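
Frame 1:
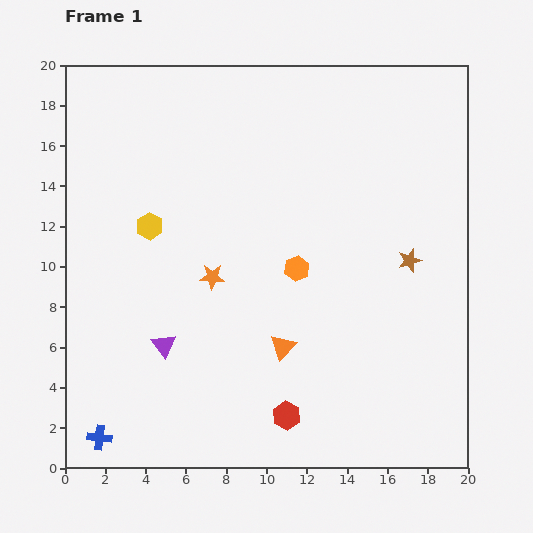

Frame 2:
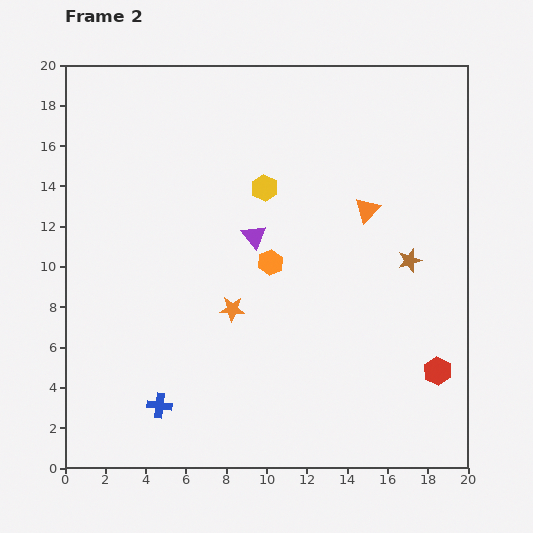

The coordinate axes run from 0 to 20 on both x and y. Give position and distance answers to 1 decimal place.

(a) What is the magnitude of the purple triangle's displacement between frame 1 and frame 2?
7.0

The purple triangle moved from (4.9, 6.1) to (9.4, 11.5), a distance of √(4.5² + 5.4²) ≈ 7.0.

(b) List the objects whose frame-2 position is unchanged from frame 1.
the brown star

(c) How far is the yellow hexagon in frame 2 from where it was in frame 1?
6.0

The yellow hexagon moved from (4.2, 12.0) to (9.9, 13.9), a distance of √(5.7² + 1.9²) ≈ 6.0.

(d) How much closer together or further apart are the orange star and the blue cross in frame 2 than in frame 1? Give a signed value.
-3.8

Distance in frame 1: 9.8. Distance in frame 2: 6.0.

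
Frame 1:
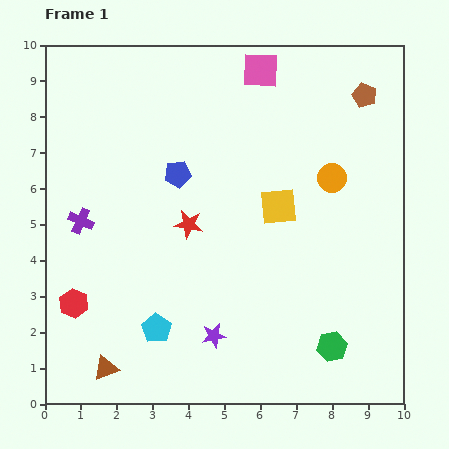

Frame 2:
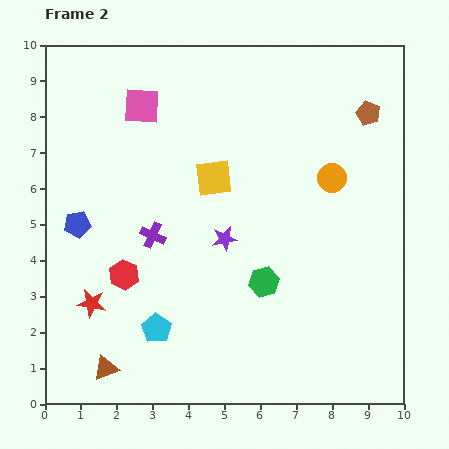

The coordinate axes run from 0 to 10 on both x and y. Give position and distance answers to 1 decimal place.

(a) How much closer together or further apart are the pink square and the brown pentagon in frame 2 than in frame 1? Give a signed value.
+3.3

Distance in frame 1: 3.0. Distance in frame 2: 6.3.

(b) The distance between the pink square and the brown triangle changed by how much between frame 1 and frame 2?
-1.9

Distance in frame 1: 9.3. Distance in frame 2: 7.4.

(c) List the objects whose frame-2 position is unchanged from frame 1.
the brown triangle, the cyan pentagon, the orange circle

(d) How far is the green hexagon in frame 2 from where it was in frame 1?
2.6

The green hexagon moved from (8.0, 1.6) to (6.1, 3.4), a distance of √(1.9² + 1.8²) ≈ 2.6.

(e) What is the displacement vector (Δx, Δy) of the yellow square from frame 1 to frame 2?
(-1.8, 0.8)

The yellow square was at (6.5, 5.5) in frame 1 and (4.7, 6.3) in frame 2.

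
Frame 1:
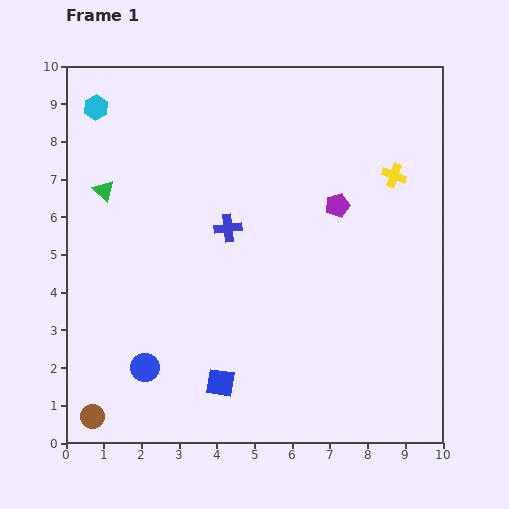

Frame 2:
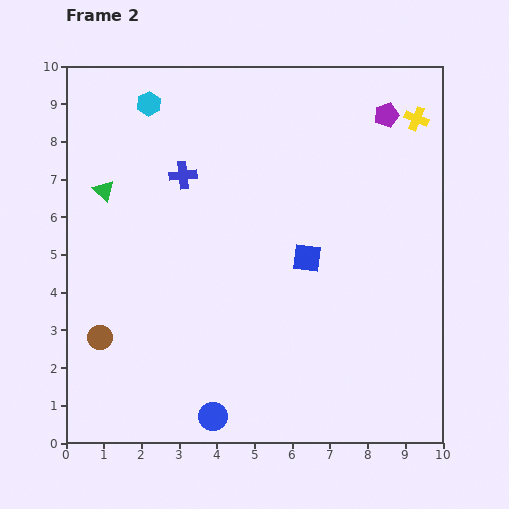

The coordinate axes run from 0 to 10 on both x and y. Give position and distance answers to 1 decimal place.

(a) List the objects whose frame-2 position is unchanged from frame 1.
the green triangle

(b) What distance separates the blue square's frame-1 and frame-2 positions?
4.0

The blue square moved from (4.1, 1.6) to (6.4, 4.9), a distance of √(2.3² + 3.3²) ≈ 4.0.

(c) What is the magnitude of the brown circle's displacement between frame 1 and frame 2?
2.1

The brown circle moved from (0.7, 0.7) to (0.9, 2.8), a distance of √(0.2² + 2.1²) ≈ 2.1.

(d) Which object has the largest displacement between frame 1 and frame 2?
the blue square

(moved 4.0; next 2.7)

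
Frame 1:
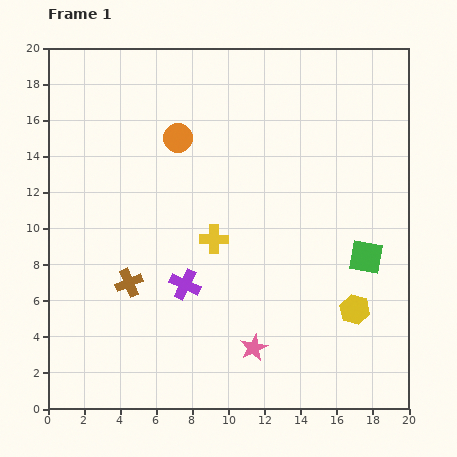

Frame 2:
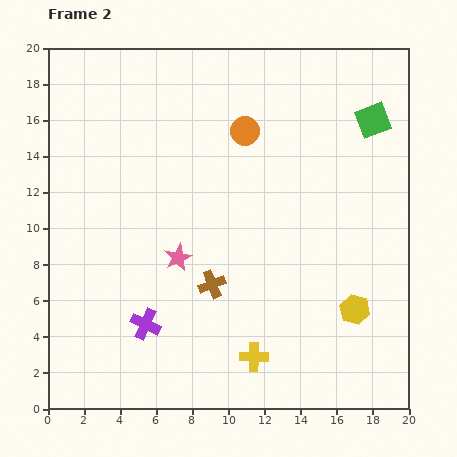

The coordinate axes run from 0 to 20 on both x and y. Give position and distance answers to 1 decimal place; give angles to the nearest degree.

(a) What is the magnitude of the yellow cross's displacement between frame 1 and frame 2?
6.9

The yellow cross moved from (9.2, 9.4) to (11.4, 2.9), a distance of √(2.2² + 6.5²) ≈ 6.9.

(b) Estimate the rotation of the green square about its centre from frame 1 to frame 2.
31° counter-clockwise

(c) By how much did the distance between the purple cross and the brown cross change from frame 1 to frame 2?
+1.2

Distance in frame 1: 3.1. Distance in frame 2: 4.3.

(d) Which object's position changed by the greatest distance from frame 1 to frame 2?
the green square

(moved 7.6; next 6.9)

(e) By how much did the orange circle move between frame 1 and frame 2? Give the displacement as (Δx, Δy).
(3.7, 0.4)

The orange circle was at (7.2, 15.0) in frame 1 and (10.9, 15.4) in frame 2.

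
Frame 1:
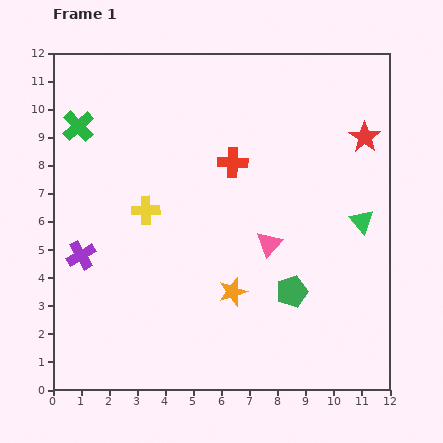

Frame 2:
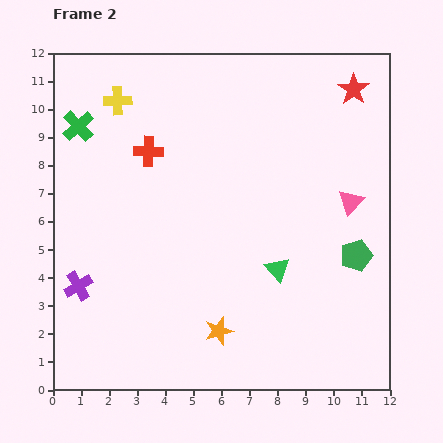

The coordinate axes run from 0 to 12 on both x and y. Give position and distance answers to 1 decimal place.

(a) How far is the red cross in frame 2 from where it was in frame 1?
3.0

The red cross moved from (6.4, 8.1) to (3.4, 8.5), a distance of √(3.0² + 0.4²) ≈ 3.0.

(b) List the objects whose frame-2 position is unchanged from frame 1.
the green cross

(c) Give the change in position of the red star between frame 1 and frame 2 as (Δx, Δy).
(-0.4, 1.7)

The red star was at (11.1, 9.0) in frame 1 and (10.7, 10.7) in frame 2.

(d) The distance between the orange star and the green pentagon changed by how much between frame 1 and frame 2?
+3.5

Distance in frame 1: 2.1. Distance in frame 2: 5.6.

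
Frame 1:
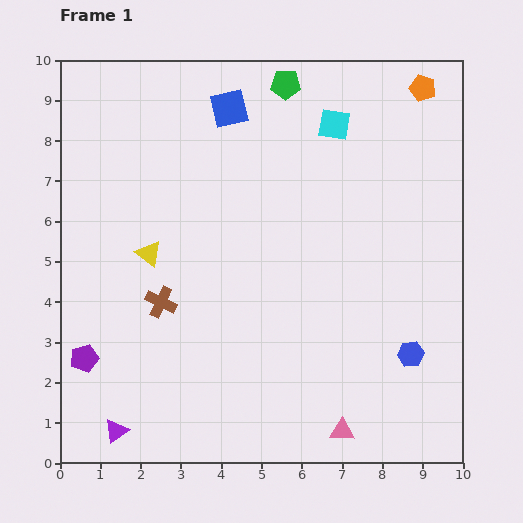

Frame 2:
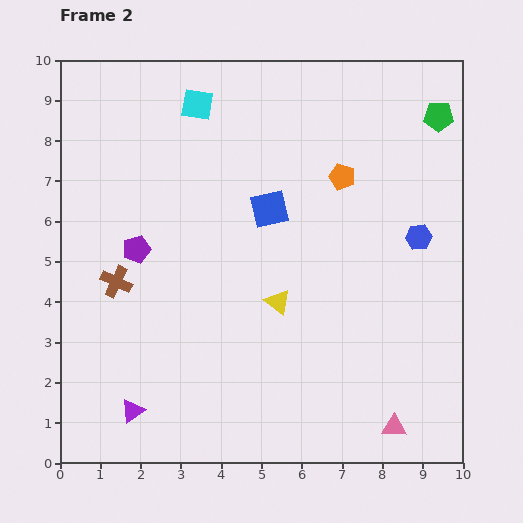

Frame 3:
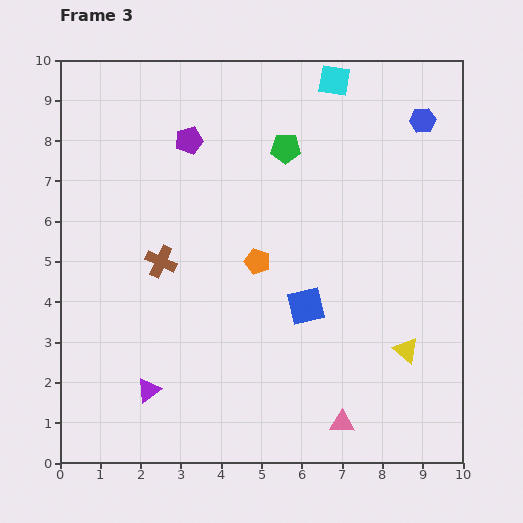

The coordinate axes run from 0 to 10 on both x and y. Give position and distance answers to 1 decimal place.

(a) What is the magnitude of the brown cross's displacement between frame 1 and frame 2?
1.2

The brown cross moved from (2.5, 4.0) to (1.4, 4.5), a distance of √(1.1² + 0.5²) ≈ 1.2.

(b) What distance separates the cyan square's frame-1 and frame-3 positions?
1.1

The cyan square moved from (6.8, 8.4) to (6.8, 9.5), a distance of √(0.0² + 1.1²) ≈ 1.1.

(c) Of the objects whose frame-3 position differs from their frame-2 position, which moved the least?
the purple triangle

(moved 0.6)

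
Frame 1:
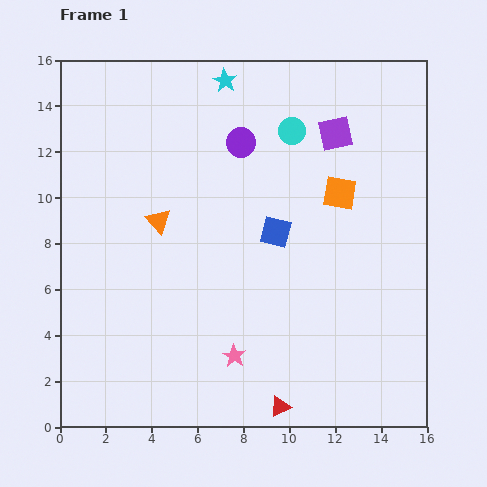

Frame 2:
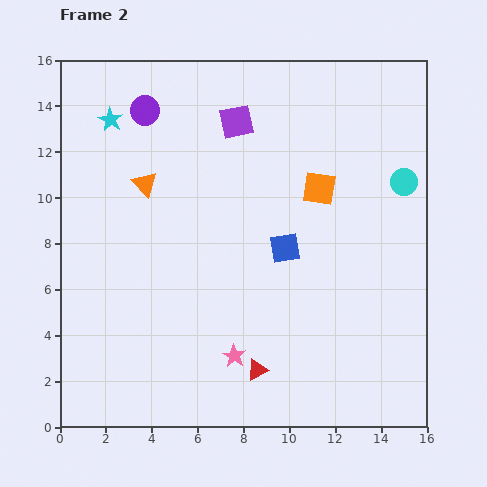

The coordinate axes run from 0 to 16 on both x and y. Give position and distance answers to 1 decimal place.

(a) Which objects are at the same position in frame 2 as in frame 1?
the pink star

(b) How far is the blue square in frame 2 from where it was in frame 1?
0.8

The blue square moved from (9.4, 8.5) to (9.8, 7.8), a distance of √(0.4² + 0.7²) ≈ 0.8.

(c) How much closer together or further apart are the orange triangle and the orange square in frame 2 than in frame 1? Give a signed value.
-0.4

Distance in frame 1: 8.0. Distance in frame 2: 7.6.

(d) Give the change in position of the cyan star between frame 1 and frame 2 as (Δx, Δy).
(-5.0, -1.7)

The cyan star was at (7.2, 15.1) in frame 1 and (2.2, 13.4) in frame 2.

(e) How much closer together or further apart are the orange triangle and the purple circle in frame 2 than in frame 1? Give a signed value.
-1.8

Distance in frame 1: 5.0. Distance in frame 2: 3.2.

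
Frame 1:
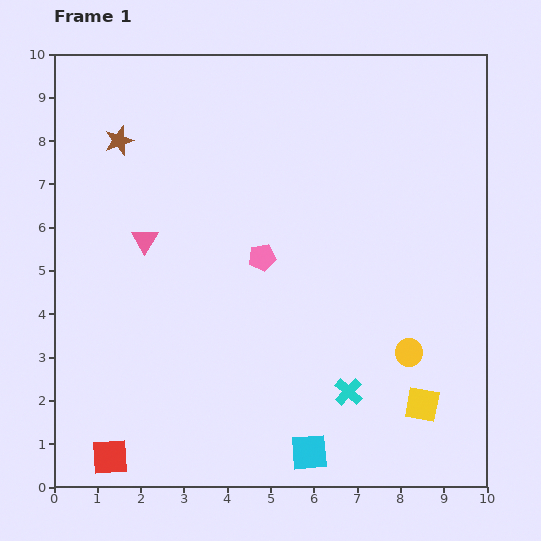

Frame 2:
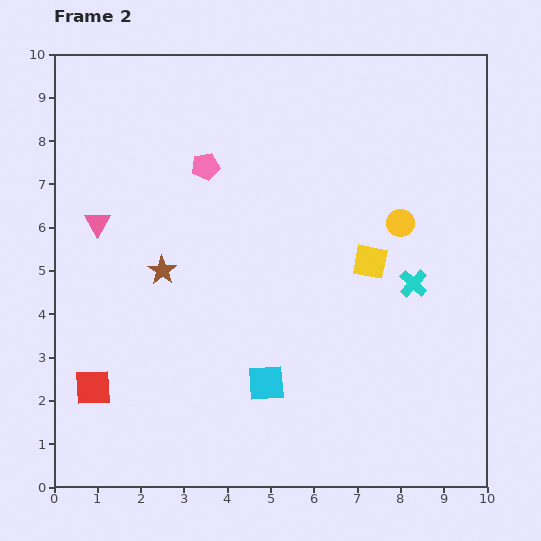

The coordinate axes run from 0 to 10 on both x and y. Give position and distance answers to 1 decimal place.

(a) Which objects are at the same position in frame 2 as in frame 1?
none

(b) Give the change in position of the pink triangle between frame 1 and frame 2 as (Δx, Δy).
(-1.1, 0.4)

The pink triangle was at (2.1, 5.7) in frame 1 and (1.0, 6.1) in frame 2.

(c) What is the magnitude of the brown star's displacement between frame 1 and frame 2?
3.2

The brown star moved from (1.5, 8.0) to (2.5, 5.0), a distance of √(1.0² + 3.0²) ≈ 3.2.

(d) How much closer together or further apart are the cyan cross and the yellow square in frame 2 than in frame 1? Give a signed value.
-0.6

Distance in frame 1: 1.7. Distance in frame 2: 1.1.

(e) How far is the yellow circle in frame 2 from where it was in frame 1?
3.0

The yellow circle moved from (8.2, 3.1) to (8.0, 6.1), a distance of √(0.2² + 3.0²) ≈ 3.0.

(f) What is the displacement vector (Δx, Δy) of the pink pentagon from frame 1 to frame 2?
(-1.3, 2.1)

The pink pentagon was at (4.8, 5.3) in frame 1 and (3.5, 7.4) in frame 2.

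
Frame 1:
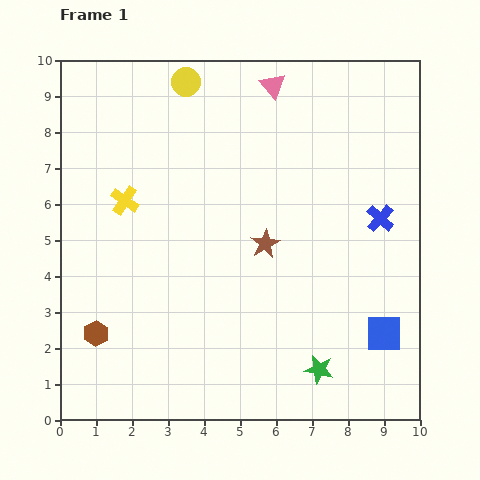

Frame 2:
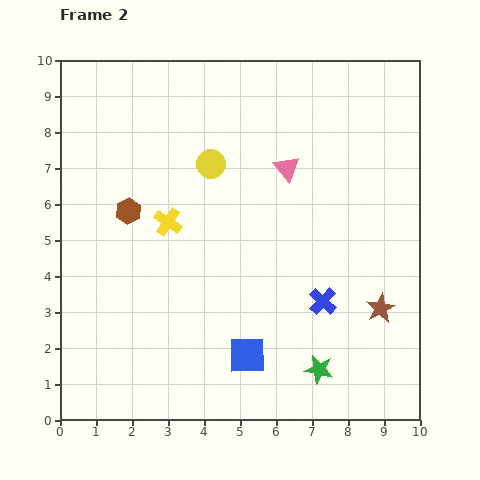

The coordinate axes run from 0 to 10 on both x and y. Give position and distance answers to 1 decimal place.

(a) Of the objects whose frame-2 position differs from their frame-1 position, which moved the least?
the yellow cross

(moved 1.3)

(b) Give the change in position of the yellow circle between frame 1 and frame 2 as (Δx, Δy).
(0.7, -2.3)

The yellow circle was at (3.5, 9.4) in frame 1 and (4.2, 7.1) in frame 2.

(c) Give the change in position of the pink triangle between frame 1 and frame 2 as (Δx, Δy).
(0.4, -2.3)

The pink triangle was at (5.9, 9.3) in frame 1 and (6.3, 7.0) in frame 2.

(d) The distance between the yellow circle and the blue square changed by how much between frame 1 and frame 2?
-3.5

Distance in frame 1: 8.9. Distance in frame 2: 5.4.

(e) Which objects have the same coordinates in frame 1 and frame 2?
the green star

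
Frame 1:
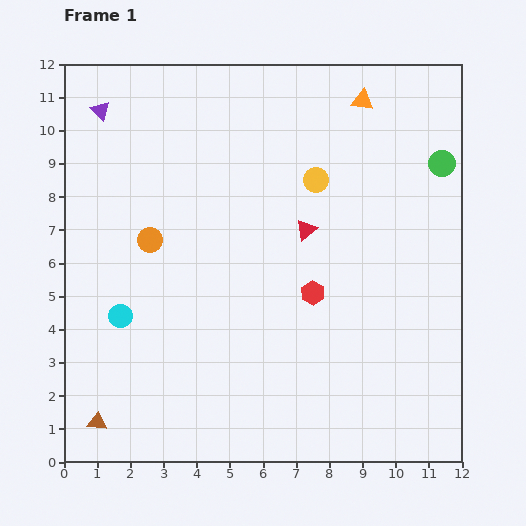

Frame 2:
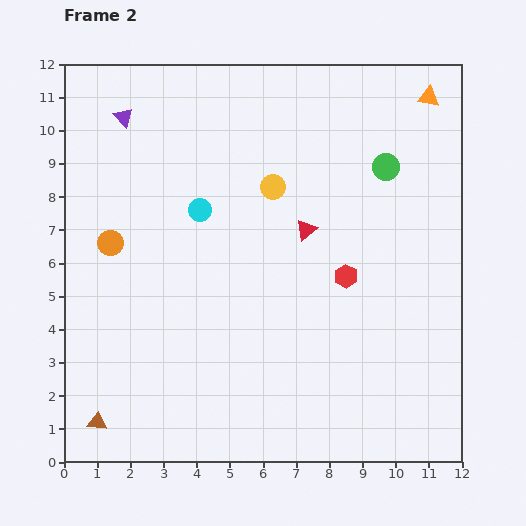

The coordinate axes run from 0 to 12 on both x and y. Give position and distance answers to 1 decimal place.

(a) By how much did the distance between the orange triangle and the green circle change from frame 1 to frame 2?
-0.6

Distance in frame 1: 3.1. Distance in frame 2: 2.5.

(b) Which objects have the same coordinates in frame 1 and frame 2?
the red triangle, the brown triangle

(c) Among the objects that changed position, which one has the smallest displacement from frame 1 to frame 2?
the purple triangle

(moved 0.7)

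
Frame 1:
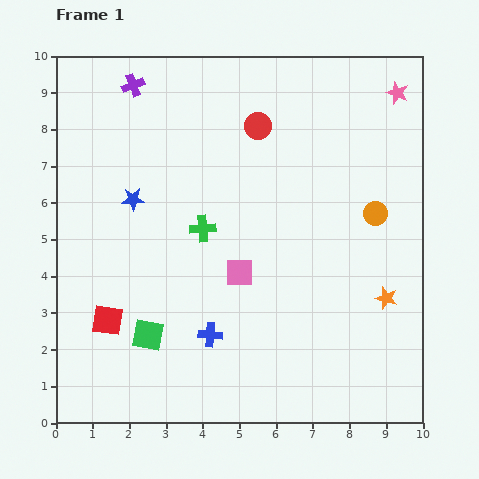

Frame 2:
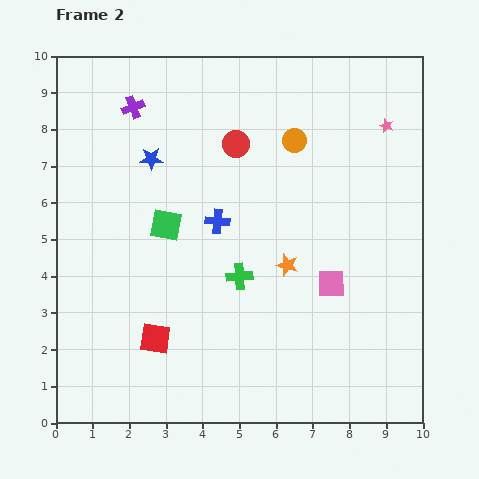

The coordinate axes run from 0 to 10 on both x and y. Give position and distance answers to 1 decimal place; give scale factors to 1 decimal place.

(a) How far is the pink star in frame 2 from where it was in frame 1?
0.9

The pink star moved from (9.3, 9.0) to (9.0, 8.1), a distance of √(0.3² + 0.9²) ≈ 0.9.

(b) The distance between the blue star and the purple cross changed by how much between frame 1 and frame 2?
-1.6

Distance in frame 1: 3.1. Distance in frame 2: 1.5.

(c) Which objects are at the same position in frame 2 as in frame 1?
none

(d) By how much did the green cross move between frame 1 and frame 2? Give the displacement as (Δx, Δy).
(1.0, -1.3)

The green cross was at (4.0, 5.3) in frame 1 and (5.0, 4.0) in frame 2.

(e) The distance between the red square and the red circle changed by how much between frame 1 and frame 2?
-1.0

Distance in frame 1: 6.7. Distance in frame 2: 5.7.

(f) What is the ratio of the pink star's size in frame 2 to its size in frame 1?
0.6×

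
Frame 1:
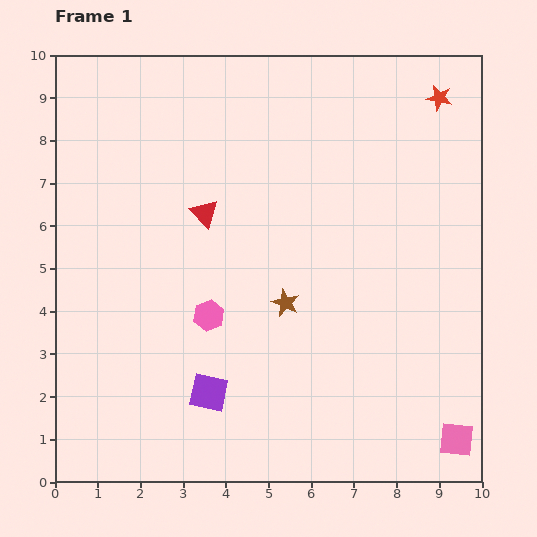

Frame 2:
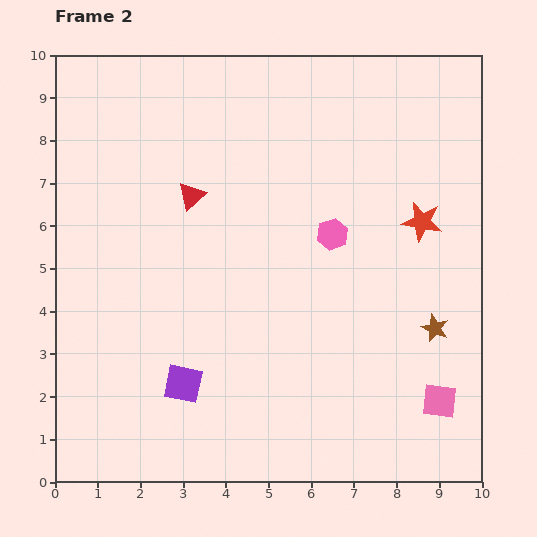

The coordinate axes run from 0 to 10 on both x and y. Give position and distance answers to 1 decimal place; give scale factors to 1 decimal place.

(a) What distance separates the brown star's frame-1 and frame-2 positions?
3.6

The brown star moved from (5.4, 4.2) to (8.9, 3.6), a distance of √(3.5² + 0.6²) ≈ 3.6.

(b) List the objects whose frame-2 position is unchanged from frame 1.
none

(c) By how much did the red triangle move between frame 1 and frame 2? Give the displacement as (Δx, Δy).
(-0.3, 0.4)

The red triangle was at (3.5, 6.3) in frame 1 and (3.2, 6.7) in frame 2.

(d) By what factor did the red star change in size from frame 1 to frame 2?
1.5×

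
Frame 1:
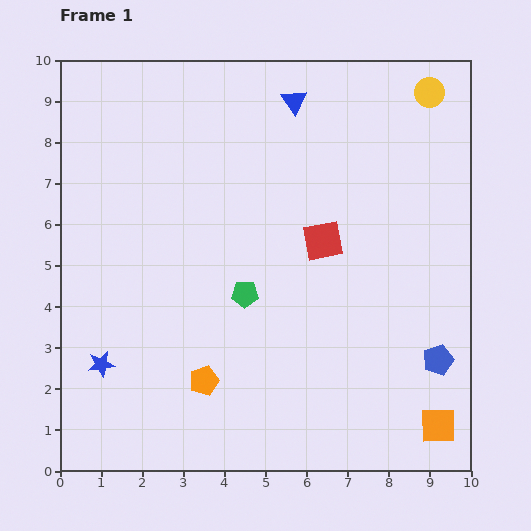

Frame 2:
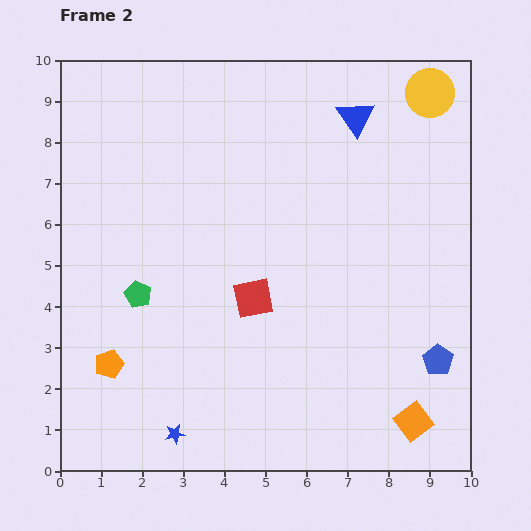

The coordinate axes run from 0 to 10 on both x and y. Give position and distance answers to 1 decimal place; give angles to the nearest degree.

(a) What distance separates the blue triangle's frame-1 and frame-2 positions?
1.6

The blue triangle moved from (5.7, 9.0) to (7.2, 8.6), a distance of √(1.5² + 0.4²) ≈ 1.6.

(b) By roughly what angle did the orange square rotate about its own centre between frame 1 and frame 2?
35° counter-clockwise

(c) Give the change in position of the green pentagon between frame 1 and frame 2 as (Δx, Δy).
(-2.6, 0.0)

The green pentagon was at (4.5, 4.3) in frame 1 and (1.9, 4.3) in frame 2.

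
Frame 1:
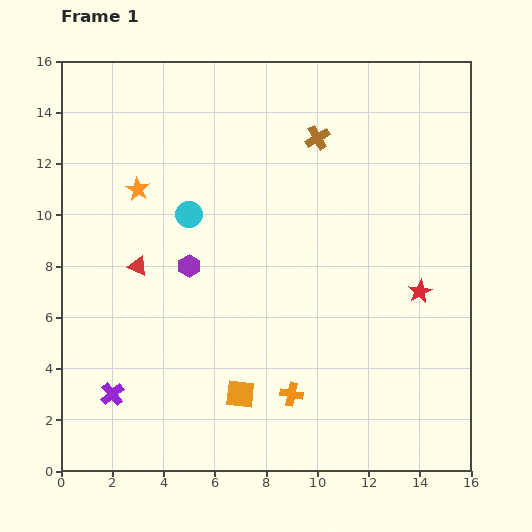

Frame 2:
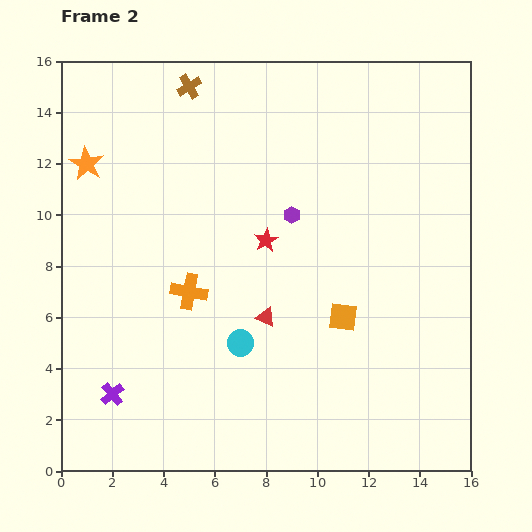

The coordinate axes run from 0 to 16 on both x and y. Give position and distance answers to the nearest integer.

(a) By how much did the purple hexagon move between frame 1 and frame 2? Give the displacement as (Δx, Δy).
(4, 2)

The purple hexagon was at (5, 8) in frame 1 and (9, 10) in frame 2.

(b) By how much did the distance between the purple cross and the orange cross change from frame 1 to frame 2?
-2

Distance in frame 1: 7. Distance in frame 2: 5.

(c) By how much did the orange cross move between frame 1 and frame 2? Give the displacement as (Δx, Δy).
(-4, 4)

The orange cross was at (9, 3) in frame 1 and (5, 7) in frame 2.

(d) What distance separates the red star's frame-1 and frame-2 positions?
6

The red star moved from (14, 7) to (8, 9), a distance of √(6² + 2²) ≈ 6.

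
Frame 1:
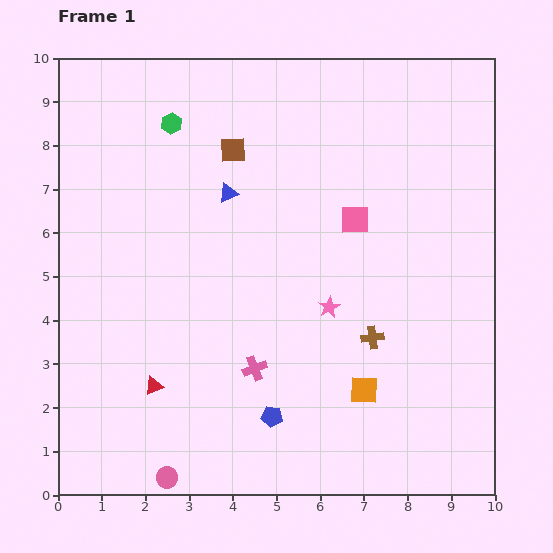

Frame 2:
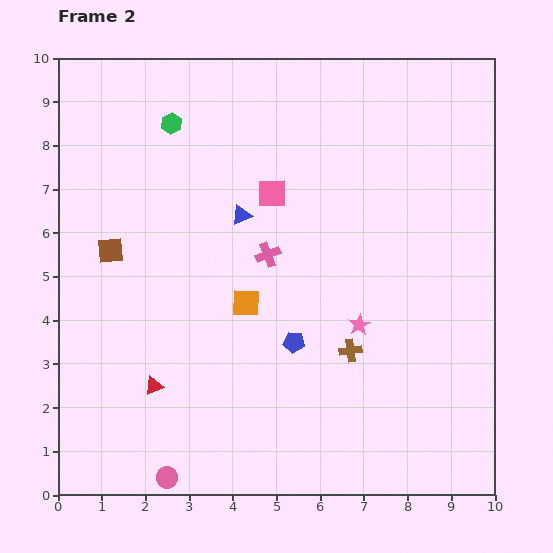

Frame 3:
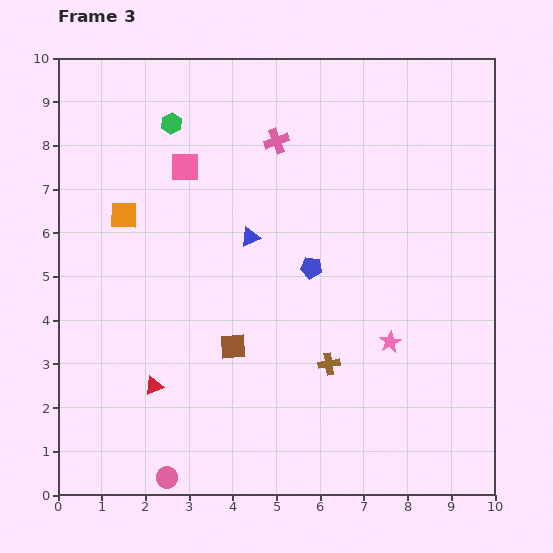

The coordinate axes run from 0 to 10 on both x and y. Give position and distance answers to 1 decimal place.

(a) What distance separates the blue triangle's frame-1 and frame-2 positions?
0.6

The blue triangle moved from (3.9, 6.9) to (4.2, 6.4), a distance of √(0.3² + 0.5²) ≈ 0.6.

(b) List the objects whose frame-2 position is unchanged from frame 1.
the red triangle, the green hexagon, the pink circle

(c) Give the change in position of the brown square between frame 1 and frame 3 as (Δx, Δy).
(0.0, -4.5)

The brown square was at (4.0, 7.9) in frame 1 and (4.0, 3.4) in frame 3.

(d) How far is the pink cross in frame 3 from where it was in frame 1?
5.2

The pink cross moved from (4.5, 2.9) to (5.0, 8.1), a distance of √(0.5² + 5.2²) ≈ 5.2.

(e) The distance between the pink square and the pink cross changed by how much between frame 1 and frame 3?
-1.9

Distance in frame 1: 4.1. Distance in frame 3: 2.2.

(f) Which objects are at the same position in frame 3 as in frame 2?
the red triangle, the green hexagon, the pink circle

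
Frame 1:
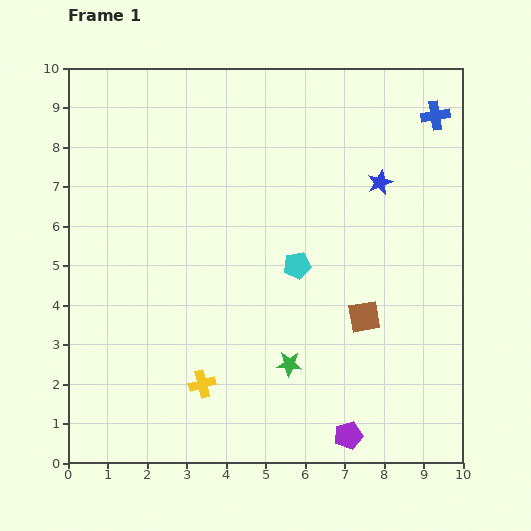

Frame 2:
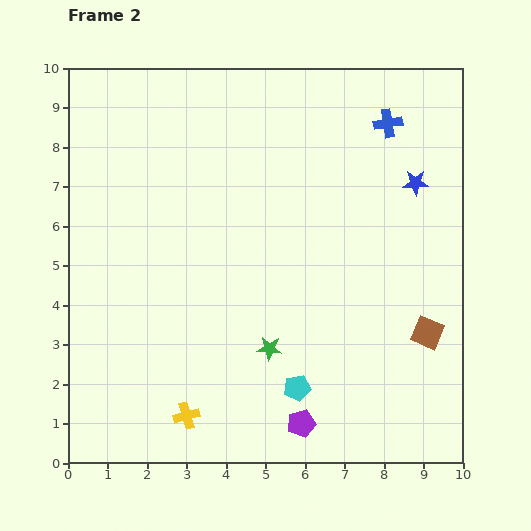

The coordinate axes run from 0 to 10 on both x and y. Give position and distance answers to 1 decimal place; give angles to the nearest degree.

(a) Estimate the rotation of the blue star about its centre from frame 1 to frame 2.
22° clockwise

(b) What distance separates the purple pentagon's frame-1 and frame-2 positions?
1.2

The purple pentagon moved from (7.1, 0.7) to (5.9, 1.0), a distance of √(1.2² + 0.3²) ≈ 1.2.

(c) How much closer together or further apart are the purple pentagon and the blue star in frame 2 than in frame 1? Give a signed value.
+0.4

Distance in frame 1: 6.4. Distance in frame 2: 6.8.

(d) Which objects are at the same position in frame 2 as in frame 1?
none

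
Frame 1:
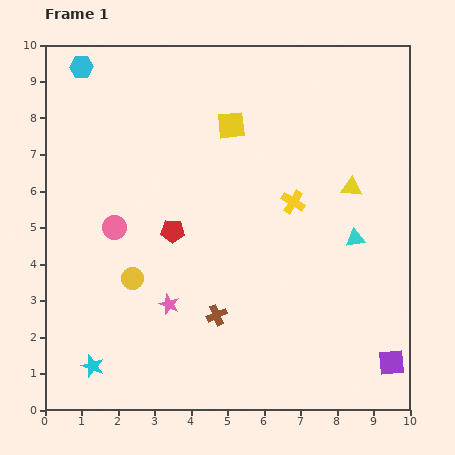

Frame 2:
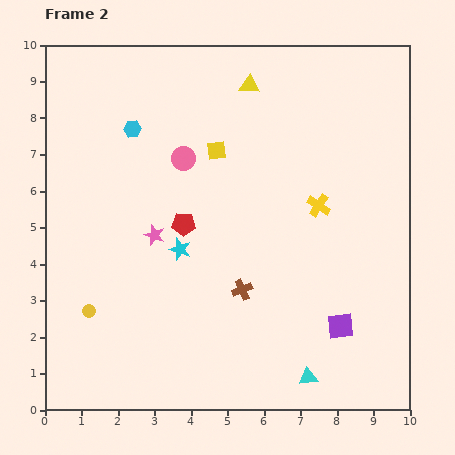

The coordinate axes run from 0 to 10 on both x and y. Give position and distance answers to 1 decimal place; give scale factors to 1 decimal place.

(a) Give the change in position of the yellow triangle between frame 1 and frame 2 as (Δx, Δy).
(-2.8, 2.8)

The yellow triangle was at (8.4, 6.1) in frame 1 and (5.6, 8.9) in frame 2.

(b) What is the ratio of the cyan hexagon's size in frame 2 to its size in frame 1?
0.8×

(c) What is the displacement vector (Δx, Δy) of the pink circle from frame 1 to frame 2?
(1.9, 1.9)

The pink circle was at (1.9, 5.0) in frame 1 and (3.8, 6.9) in frame 2.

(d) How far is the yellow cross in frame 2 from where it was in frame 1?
0.7

The yellow cross moved from (6.8, 5.7) to (7.5, 5.6), a distance of √(0.7² + 0.1²) ≈ 0.7.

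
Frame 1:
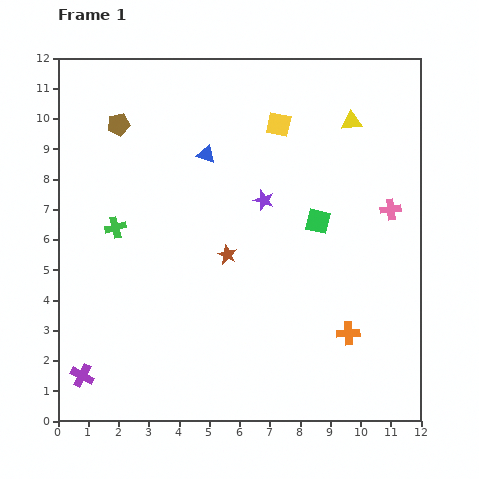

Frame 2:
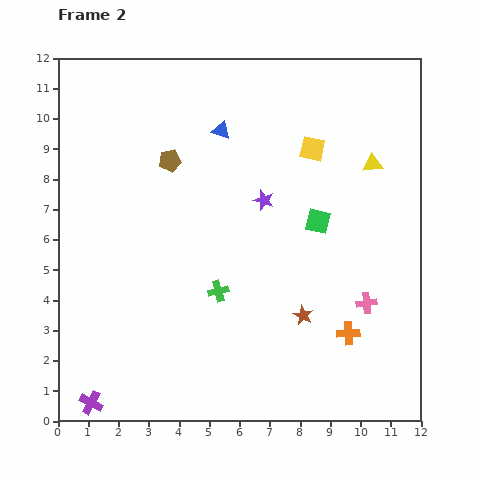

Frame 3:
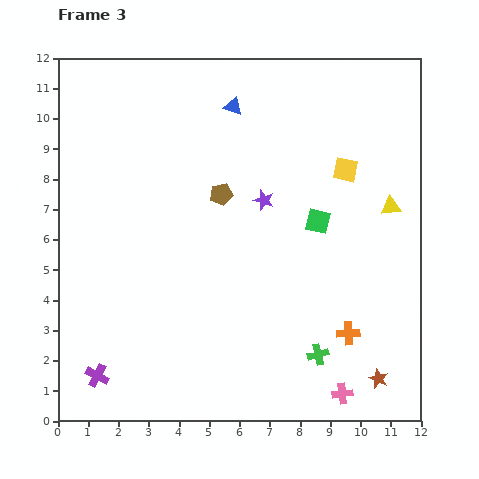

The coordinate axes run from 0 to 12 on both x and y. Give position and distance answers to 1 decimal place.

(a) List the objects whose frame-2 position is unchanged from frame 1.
the green square, the purple star, the orange cross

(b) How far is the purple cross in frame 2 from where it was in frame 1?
0.9

The purple cross moved from (0.8, 1.5) to (1.1, 0.6), a distance of √(0.3² + 0.9²) ≈ 0.9.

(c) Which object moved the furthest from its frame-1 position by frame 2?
the green cross

(moved 4.0; next 3.2)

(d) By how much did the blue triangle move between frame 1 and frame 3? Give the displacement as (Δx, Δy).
(0.9, 1.6)

The blue triangle was at (4.9, 8.8) in frame 1 and (5.8, 10.4) in frame 3.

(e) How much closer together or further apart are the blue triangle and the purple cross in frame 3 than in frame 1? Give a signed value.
+1.6

Distance in frame 1: 8.4. Distance in frame 3: 10.0.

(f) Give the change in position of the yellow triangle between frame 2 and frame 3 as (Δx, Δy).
(0.6, -1.4)

The yellow triangle was at (10.4, 8.5) in frame 2 and (11.0, 7.1) in frame 3.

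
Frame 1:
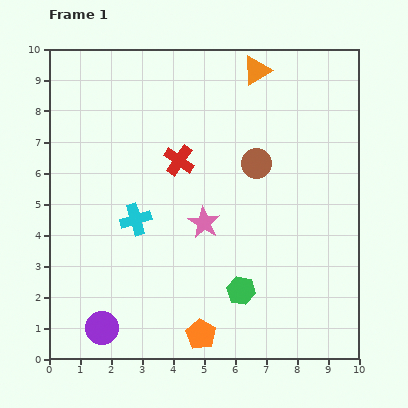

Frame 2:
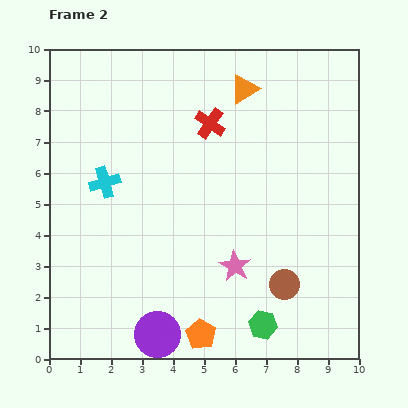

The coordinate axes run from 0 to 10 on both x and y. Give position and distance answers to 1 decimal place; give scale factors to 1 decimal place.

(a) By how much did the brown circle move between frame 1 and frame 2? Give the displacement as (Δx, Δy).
(0.9, -3.9)

The brown circle was at (6.7, 6.3) in frame 1 and (7.6, 2.4) in frame 2.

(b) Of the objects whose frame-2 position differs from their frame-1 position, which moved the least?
the orange triangle

(moved 0.7)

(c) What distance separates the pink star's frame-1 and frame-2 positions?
1.7

The pink star moved from (5.0, 4.4) to (6.0, 3.0), a distance of √(1.0² + 1.4²) ≈ 1.7.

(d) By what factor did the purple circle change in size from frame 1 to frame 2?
1.4×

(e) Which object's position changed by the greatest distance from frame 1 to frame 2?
the brown circle

(moved 4.0; next 1.8)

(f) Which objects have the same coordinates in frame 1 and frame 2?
the orange pentagon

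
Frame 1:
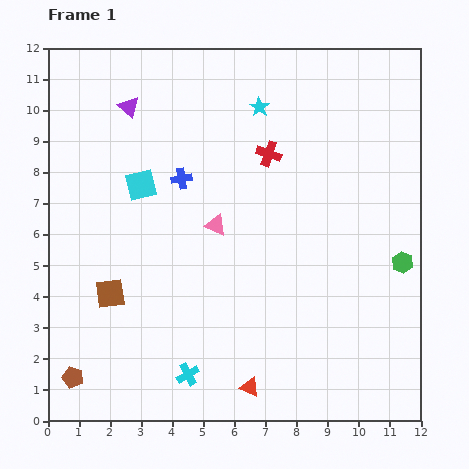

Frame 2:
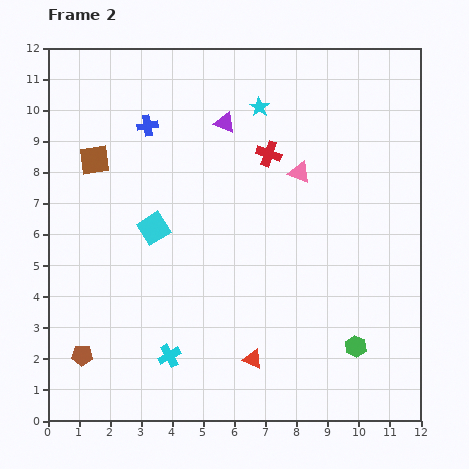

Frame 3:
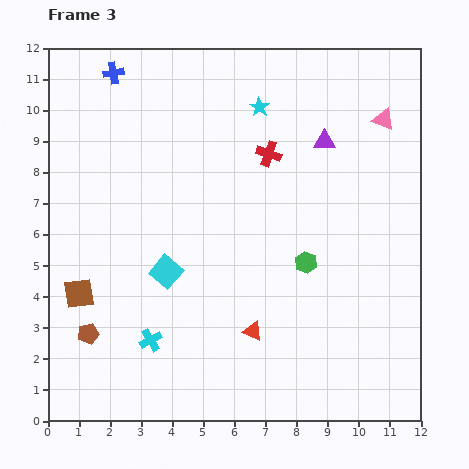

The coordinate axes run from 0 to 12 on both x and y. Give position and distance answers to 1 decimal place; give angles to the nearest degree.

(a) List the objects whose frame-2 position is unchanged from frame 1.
the cyan star, the red cross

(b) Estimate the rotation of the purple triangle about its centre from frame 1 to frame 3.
41° counter-clockwise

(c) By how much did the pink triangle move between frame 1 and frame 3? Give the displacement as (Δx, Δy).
(5.4, 3.4)

The pink triangle was at (5.4, 6.3) in frame 1 and (10.8, 9.7) in frame 3.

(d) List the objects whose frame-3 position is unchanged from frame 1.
the cyan star, the red cross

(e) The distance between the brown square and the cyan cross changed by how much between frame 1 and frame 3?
-0.9

Distance in frame 1: 3.6. Distance in frame 3: 2.7.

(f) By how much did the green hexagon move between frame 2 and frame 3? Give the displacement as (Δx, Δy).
(-1.6, 2.7)

The green hexagon was at (9.9, 2.4) in frame 2 and (8.3, 5.1) in frame 3.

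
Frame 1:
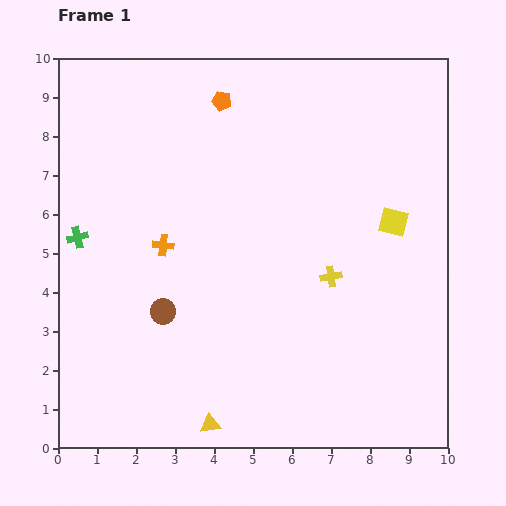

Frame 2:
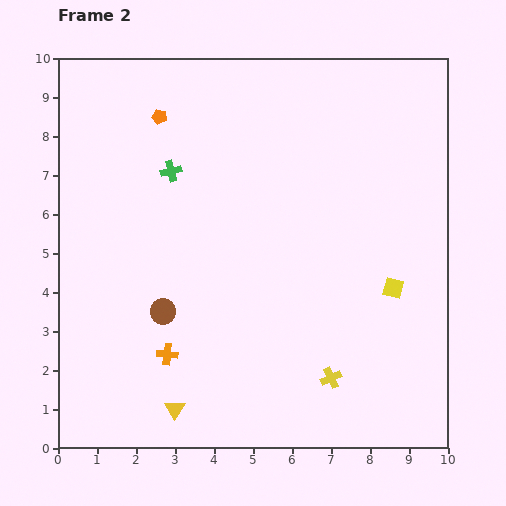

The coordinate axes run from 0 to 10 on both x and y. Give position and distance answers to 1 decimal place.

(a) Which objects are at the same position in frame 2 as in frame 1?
the brown circle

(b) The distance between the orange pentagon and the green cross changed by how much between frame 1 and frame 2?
-3.7

Distance in frame 1: 5.1. Distance in frame 2: 1.4.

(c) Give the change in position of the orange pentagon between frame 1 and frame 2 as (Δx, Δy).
(-1.6, -0.4)

The orange pentagon was at (4.2, 8.9) in frame 1 and (2.6, 8.5) in frame 2.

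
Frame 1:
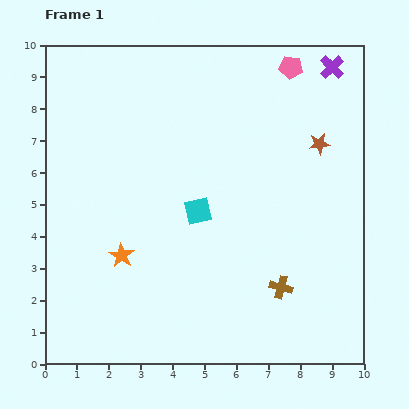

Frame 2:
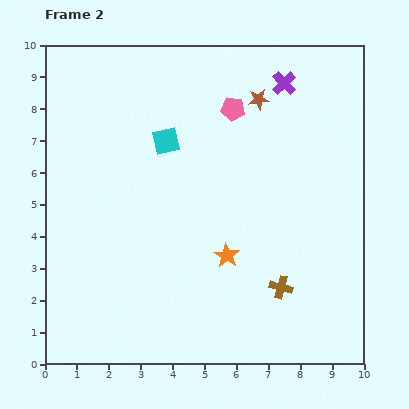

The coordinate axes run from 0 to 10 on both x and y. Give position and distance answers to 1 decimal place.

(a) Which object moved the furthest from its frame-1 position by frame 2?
the orange star

(moved 3.3; next 2.4)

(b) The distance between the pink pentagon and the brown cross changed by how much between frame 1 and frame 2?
-1.1

Distance in frame 1: 6.9. Distance in frame 2: 5.8.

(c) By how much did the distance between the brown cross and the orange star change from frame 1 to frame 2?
-3.1

Distance in frame 1: 5.1. Distance in frame 2: 2.0.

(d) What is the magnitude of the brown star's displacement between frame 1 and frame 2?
2.4

The brown star moved from (8.6, 6.9) to (6.7, 8.3), a distance of √(1.9² + 1.4²) ≈ 2.4.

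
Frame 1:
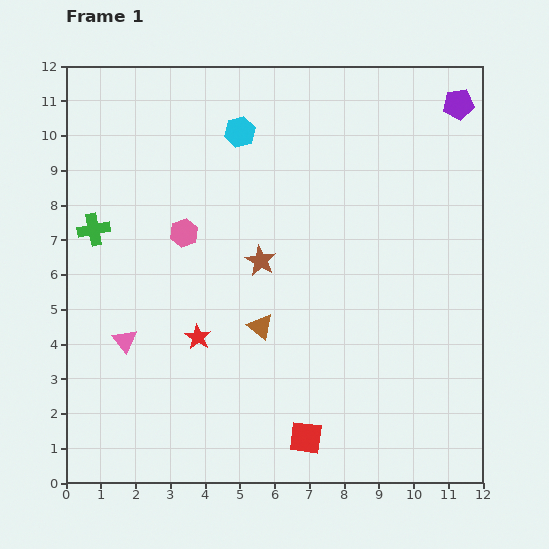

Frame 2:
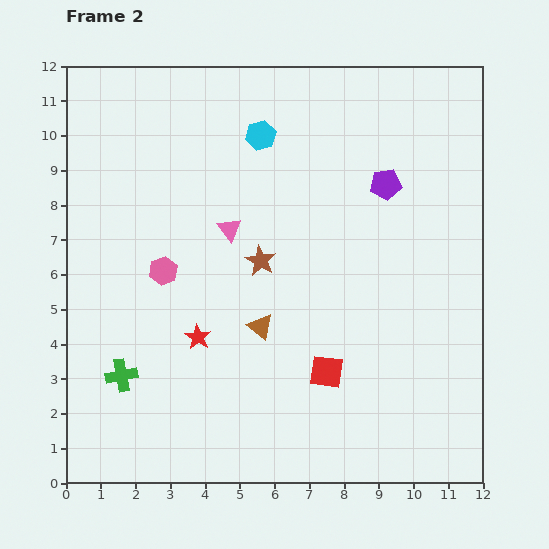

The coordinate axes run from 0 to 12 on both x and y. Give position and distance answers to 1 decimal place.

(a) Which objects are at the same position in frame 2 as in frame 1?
the red star, the brown triangle, the brown star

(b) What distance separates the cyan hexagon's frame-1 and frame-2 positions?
0.6

The cyan hexagon moved from (5.0, 10.1) to (5.6, 10.0), a distance of √(0.6² + 0.1²) ≈ 0.6.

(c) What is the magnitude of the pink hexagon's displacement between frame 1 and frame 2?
1.3

The pink hexagon moved from (3.4, 7.2) to (2.8, 6.1), a distance of √(0.6² + 1.1²) ≈ 1.3.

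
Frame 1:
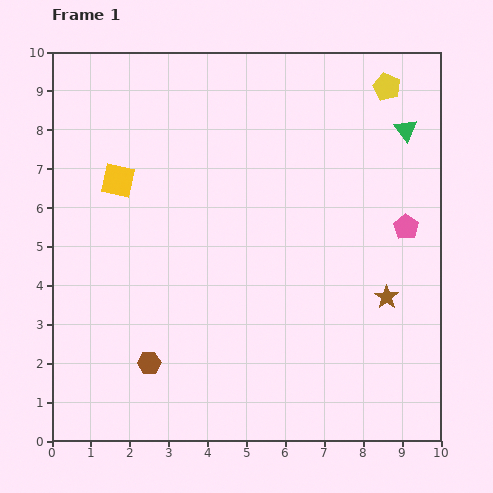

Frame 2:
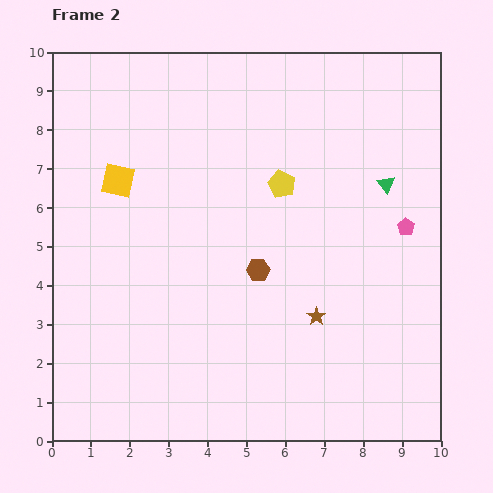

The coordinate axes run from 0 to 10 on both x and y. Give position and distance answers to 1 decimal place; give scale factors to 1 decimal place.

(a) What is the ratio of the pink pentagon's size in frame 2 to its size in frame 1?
0.7×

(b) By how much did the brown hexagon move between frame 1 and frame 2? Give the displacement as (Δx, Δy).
(2.8, 2.4)

The brown hexagon was at (2.5, 2.0) in frame 1 and (5.3, 4.4) in frame 2.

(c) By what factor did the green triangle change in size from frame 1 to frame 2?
0.8×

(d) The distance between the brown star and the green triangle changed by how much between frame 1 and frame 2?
-0.5

Distance in frame 1: 4.3. Distance in frame 2: 3.8.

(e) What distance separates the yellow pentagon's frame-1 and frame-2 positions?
3.7

The yellow pentagon moved from (8.6, 9.1) to (5.9, 6.6), a distance of √(2.7² + 2.5²) ≈ 3.7.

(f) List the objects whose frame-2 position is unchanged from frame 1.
the yellow square, the pink pentagon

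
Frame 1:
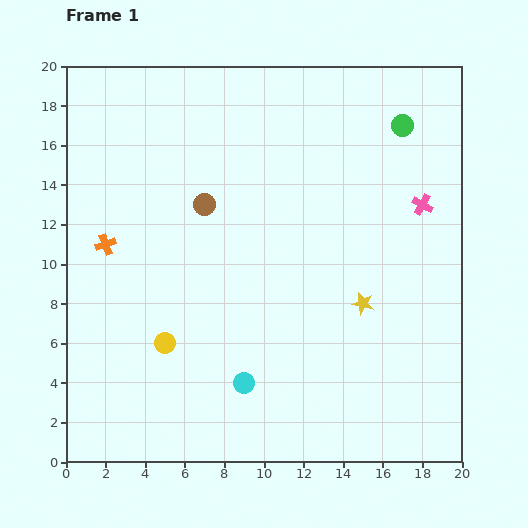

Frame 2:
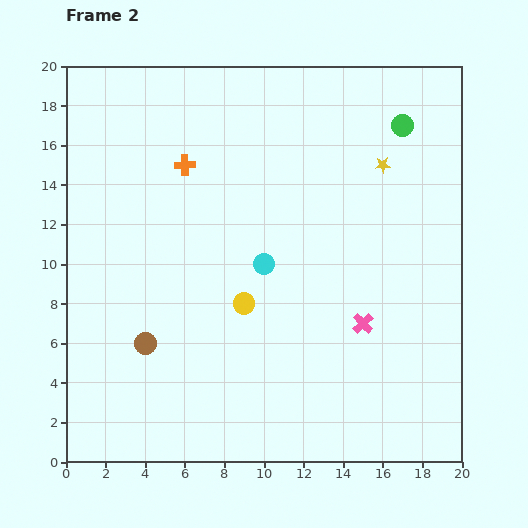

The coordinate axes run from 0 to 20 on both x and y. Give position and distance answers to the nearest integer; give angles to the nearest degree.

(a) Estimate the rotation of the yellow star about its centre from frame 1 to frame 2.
17° counter-clockwise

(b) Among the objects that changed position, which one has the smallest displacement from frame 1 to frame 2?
the yellow circle

(moved 4)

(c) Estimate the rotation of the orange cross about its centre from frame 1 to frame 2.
18° clockwise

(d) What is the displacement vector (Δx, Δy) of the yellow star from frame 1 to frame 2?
(1, 7)

The yellow star was at (15, 8) in frame 1 and (16, 15) in frame 2.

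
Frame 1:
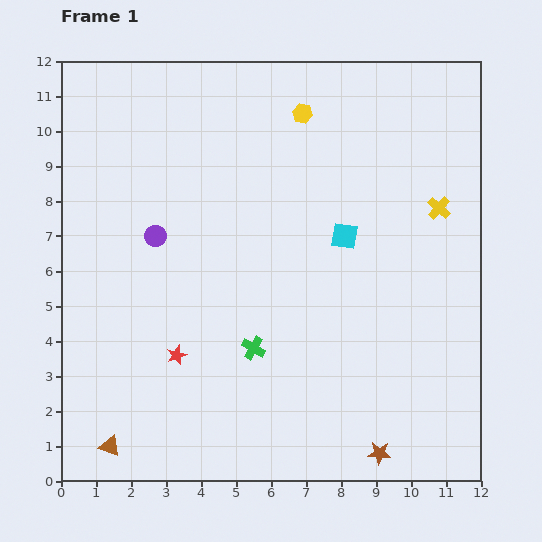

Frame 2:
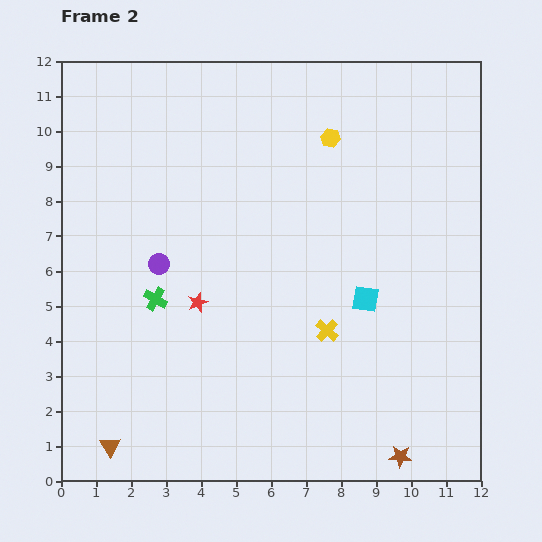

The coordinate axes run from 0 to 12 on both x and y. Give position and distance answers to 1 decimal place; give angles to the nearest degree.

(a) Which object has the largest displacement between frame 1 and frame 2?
the yellow cross

(moved 4.7; next 3.1)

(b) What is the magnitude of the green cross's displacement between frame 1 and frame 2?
3.1

The green cross moved from (5.5, 3.8) to (2.7, 5.2), a distance of √(2.8² + 1.4²) ≈ 3.1.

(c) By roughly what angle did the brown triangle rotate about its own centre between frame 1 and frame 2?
39° clockwise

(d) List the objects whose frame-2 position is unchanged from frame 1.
the brown triangle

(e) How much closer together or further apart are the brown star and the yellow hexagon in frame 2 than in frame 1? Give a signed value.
-0.6

Distance in frame 1: 9.9. Distance in frame 2: 9.3.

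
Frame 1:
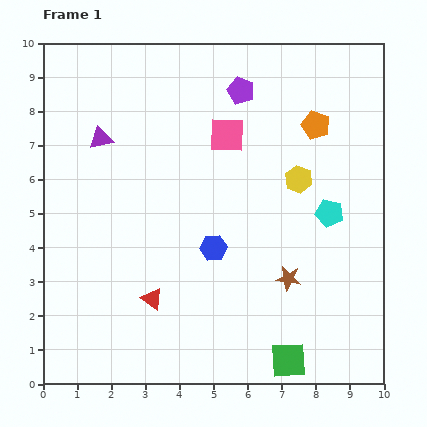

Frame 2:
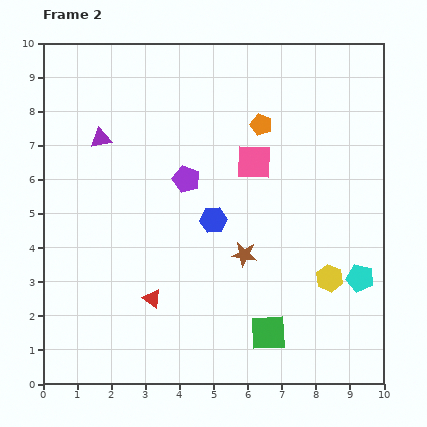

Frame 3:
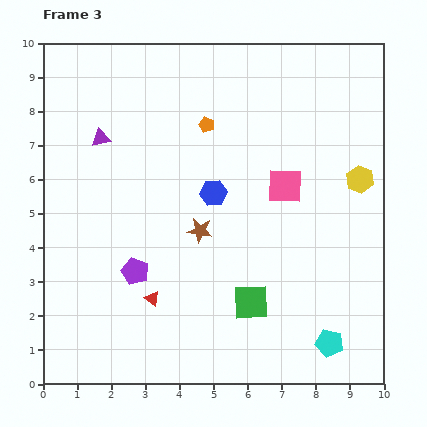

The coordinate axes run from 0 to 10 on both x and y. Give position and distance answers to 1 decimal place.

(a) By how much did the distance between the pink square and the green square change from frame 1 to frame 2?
-1.8

Distance in frame 1: 6.8. Distance in frame 2: 5.0.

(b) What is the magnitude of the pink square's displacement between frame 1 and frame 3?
2.3

The pink square moved from (5.4, 7.3) to (7.1, 5.8), a distance of √(1.7² + 1.5²) ≈ 2.3.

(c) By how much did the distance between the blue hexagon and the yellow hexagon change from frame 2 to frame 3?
+0.5

Distance in frame 2: 3.8. Distance in frame 3: 4.3.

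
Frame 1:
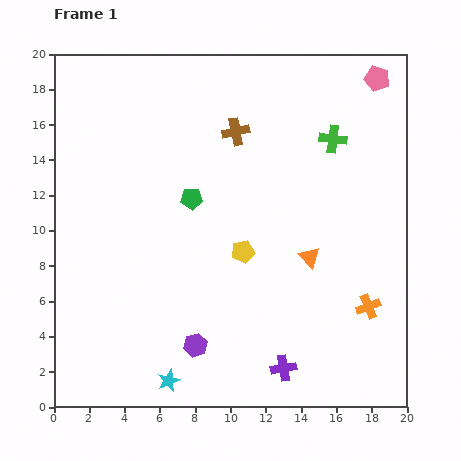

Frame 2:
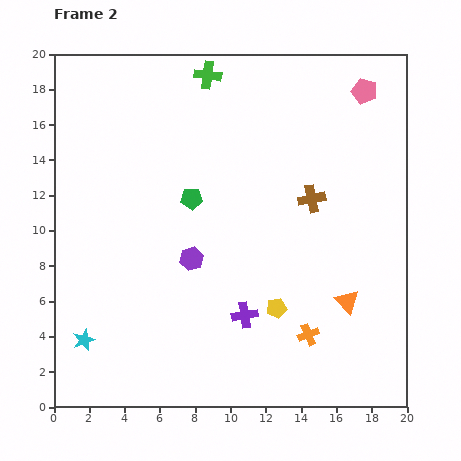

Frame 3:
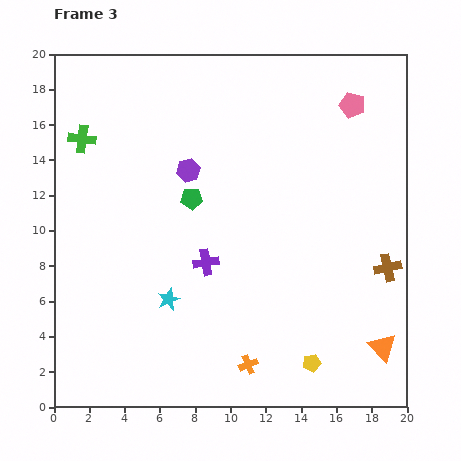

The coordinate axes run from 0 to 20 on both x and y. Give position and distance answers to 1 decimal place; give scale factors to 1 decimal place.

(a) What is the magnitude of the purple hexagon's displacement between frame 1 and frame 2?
4.9

The purple hexagon moved from (8.0, 3.5) to (7.8, 8.4), a distance of √(0.2² + 4.9²) ≈ 4.9.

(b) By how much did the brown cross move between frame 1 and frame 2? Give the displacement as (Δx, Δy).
(4.3, -3.8)

The brown cross was at (10.3, 15.6) in frame 1 and (14.6, 11.8) in frame 2.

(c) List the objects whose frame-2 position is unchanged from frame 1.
the green pentagon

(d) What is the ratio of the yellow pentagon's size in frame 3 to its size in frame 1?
0.8×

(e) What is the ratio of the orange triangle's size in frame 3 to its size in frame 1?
1.3×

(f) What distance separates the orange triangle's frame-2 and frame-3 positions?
3.3

The orange triangle moved from (16.6, 6.0) to (18.6, 3.4), a distance of √(2.0² + 2.6²) ≈ 3.3.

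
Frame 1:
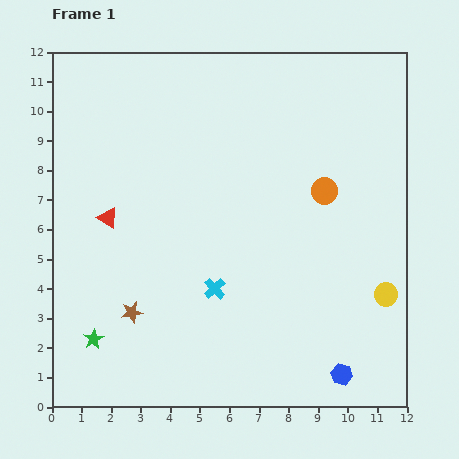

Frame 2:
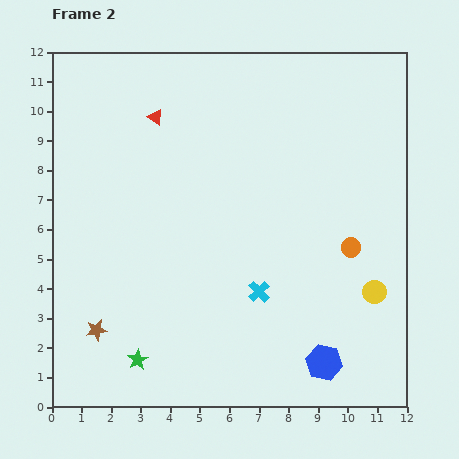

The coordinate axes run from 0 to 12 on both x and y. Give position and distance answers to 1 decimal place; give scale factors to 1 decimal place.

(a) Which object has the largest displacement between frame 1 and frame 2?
the red triangle

(moved 3.8; next 2.1)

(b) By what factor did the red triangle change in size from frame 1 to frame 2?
0.7×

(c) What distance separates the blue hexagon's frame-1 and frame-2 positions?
0.7

The blue hexagon moved from (9.8, 1.1) to (9.2, 1.5), a distance of √(0.6² + 0.4²) ≈ 0.7.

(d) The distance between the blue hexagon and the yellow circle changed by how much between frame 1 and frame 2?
-0.2

Distance in frame 1: 3.1. Distance in frame 2: 2.9.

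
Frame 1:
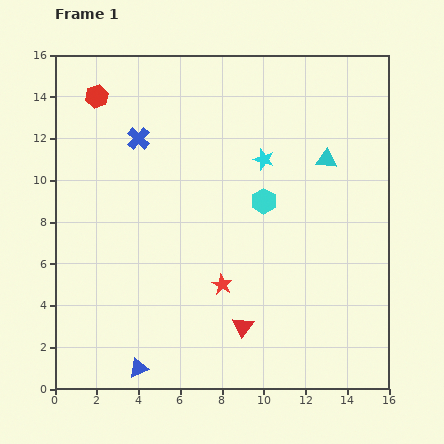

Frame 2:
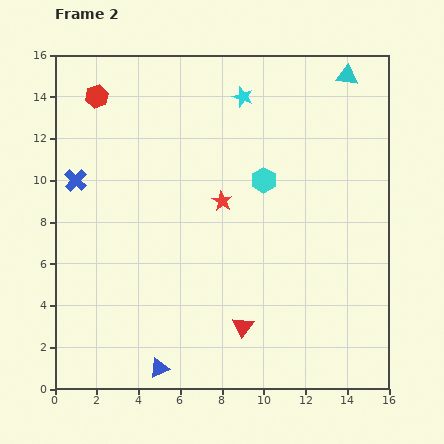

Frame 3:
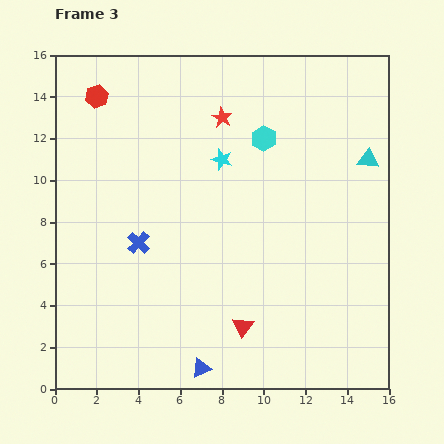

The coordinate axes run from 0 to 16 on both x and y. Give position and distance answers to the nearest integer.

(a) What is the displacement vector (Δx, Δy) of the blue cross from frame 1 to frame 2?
(-3, -2)

The blue cross was at (4, 12) in frame 1 and (1, 10) in frame 2.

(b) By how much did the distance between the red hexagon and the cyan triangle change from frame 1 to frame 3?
+2

Distance in frame 1: 11. Distance in frame 3: 13.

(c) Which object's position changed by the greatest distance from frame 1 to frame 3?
the red star

(moved 8; next 5)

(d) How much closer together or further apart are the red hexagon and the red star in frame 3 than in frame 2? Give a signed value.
-2

Distance in frame 2: 8. Distance in frame 3: 6.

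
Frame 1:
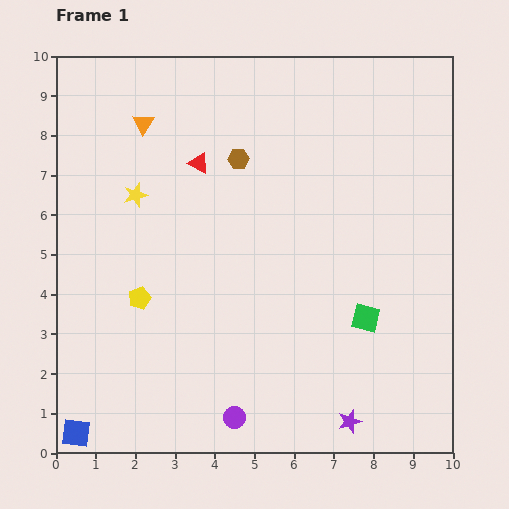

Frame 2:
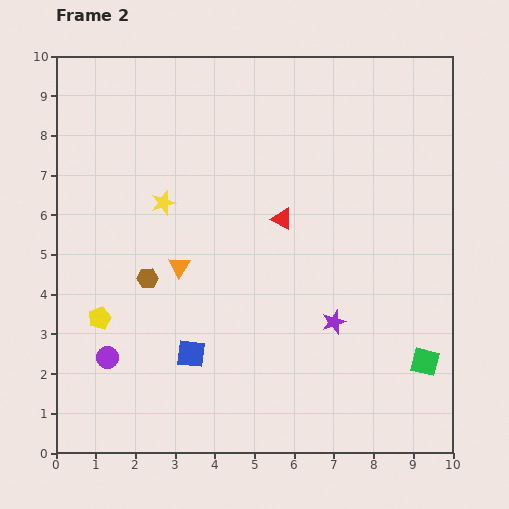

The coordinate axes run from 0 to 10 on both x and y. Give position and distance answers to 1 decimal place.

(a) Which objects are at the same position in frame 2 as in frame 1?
none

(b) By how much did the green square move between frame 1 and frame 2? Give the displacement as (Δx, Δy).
(1.5, -1.1)

The green square was at (7.8, 3.4) in frame 1 and (9.3, 2.3) in frame 2.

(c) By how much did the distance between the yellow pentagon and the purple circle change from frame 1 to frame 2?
-2.8

Distance in frame 1: 3.8. Distance in frame 2: 1.0.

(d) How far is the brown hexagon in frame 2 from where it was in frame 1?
3.8

The brown hexagon moved from (4.6, 7.4) to (2.3, 4.4), a distance of √(2.3² + 3.0²) ≈ 3.8.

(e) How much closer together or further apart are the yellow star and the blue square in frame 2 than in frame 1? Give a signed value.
-2.3

Distance in frame 1: 6.2. Distance in frame 2: 3.9.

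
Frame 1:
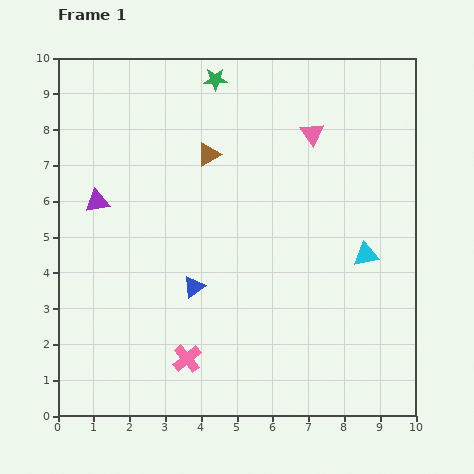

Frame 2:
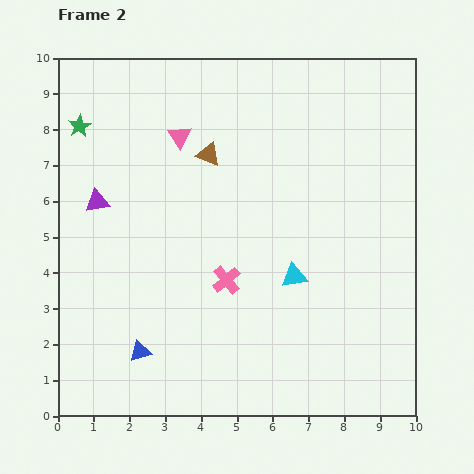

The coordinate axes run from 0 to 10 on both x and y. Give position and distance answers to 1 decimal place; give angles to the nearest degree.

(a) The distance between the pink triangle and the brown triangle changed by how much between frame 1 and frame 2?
-2.1

Distance in frame 1: 3.0. Distance in frame 2: 0.9.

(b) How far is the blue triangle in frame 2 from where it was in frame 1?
2.3

The blue triangle moved from (3.8, 3.6) to (2.3, 1.8), a distance of √(1.5² + 1.8²) ≈ 2.3.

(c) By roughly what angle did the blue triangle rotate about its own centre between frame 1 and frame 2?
20° clockwise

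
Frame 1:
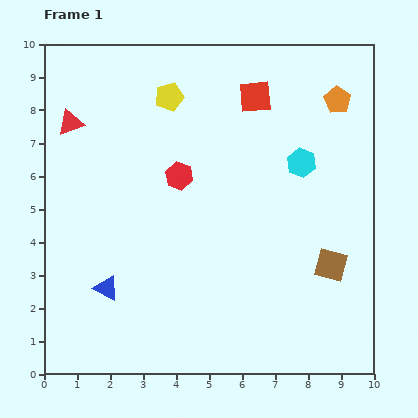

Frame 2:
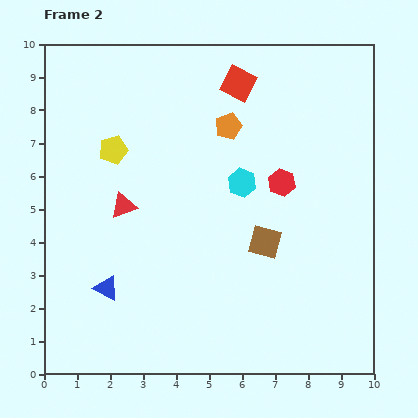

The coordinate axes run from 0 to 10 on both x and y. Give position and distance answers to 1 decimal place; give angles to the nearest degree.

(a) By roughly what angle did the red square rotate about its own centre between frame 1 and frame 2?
33° clockwise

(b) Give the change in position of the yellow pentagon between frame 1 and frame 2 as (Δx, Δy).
(-1.7, -1.6)

The yellow pentagon was at (3.8, 8.4) in frame 1 and (2.1, 6.8) in frame 2.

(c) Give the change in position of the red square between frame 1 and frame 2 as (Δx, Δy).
(-0.5, 0.4)

The red square was at (6.4, 8.4) in frame 1 and (5.9, 8.8) in frame 2.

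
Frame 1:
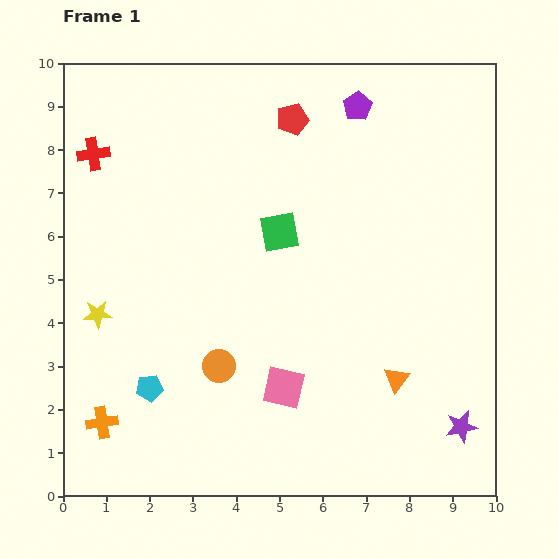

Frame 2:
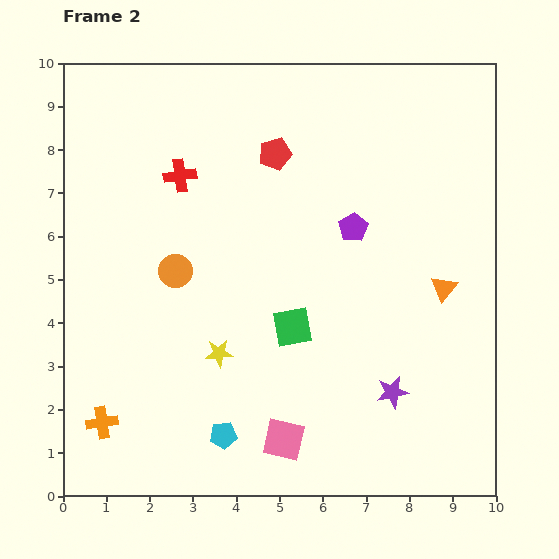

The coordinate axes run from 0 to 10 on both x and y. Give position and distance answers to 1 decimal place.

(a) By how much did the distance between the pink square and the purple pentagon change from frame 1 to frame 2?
-1.5

Distance in frame 1: 6.7. Distance in frame 2: 5.2.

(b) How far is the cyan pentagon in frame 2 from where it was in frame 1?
2.0

The cyan pentagon moved from (2.0, 2.5) to (3.7, 1.4), a distance of √(1.7² + 1.1²) ≈ 2.0.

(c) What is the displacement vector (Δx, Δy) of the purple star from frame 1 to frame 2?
(-1.6, 0.8)

The purple star was at (9.2, 1.6) in frame 1 and (7.6, 2.4) in frame 2.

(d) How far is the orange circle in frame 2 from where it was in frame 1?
2.4

The orange circle moved from (3.6, 3.0) to (2.6, 5.2), a distance of √(1.0² + 2.2²) ≈ 2.4.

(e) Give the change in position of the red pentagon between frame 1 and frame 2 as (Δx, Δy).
(-0.4, -0.8)

The red pentagon was at (5.3, 8.7) in frame 1 and (4.9, 7.9) in frame 2.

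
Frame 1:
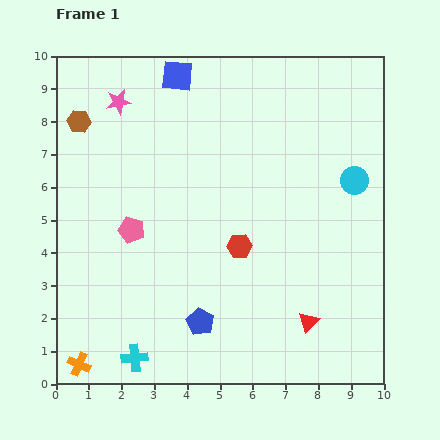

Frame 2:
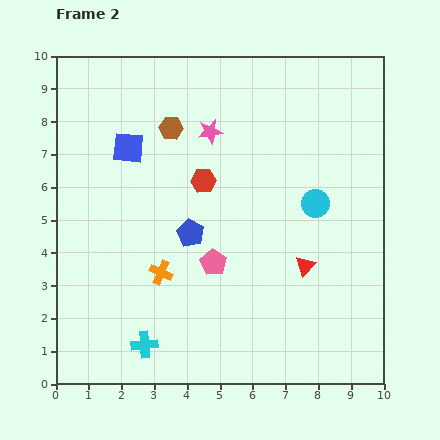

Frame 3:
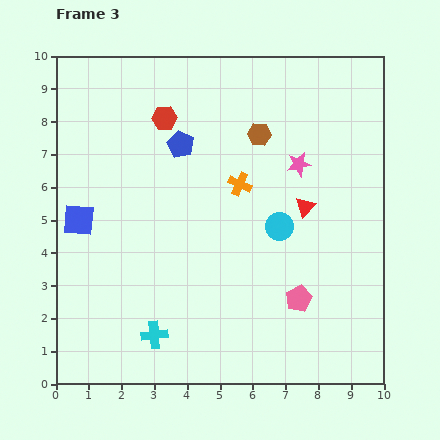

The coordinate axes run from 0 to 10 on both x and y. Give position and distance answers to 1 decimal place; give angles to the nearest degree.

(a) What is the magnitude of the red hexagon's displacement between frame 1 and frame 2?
2.3

The red hexagon moved from (5.6, 4.2) to (4.5, 6.2), a distance of √(1.1² + 2.0²) ≈ 2.3.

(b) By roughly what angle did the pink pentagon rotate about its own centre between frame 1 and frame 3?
31° clockwise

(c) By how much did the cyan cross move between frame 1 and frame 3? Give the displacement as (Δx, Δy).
(0.6, 0.7)

The cyan cross was at (2.4, 0.8) in frame 1 and (3.0, 1.5) in frame 3.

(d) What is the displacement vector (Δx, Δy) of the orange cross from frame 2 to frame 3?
(2.4, 2.7)

The orange cross was at (3.2, 3.4) in frame 2 and (5.6, 6.1) in frame 3.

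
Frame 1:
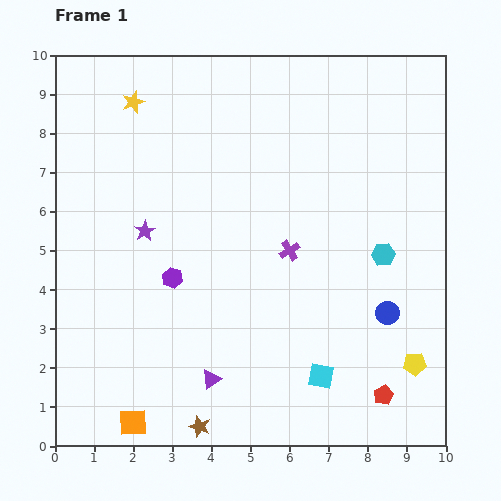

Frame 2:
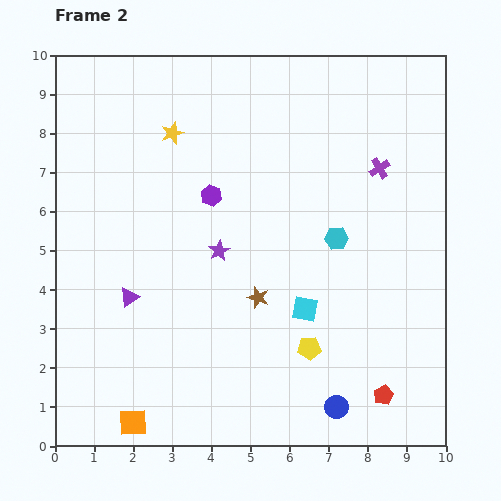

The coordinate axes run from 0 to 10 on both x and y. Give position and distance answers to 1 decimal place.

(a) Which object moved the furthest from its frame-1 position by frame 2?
the brown star

(moved 3.6; next 3.1)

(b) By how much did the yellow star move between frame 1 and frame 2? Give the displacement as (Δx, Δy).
(1.0, -0.8)

The yellow star was at (2.0, 8.8) in frame 1 and (3.0, 8.0) in frame 2.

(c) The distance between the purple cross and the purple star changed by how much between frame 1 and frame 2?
+0.9

Distance in frame 1: 3.7. Distance in frame 2: 4.6.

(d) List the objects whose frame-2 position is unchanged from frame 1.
the red pentagon, the orange square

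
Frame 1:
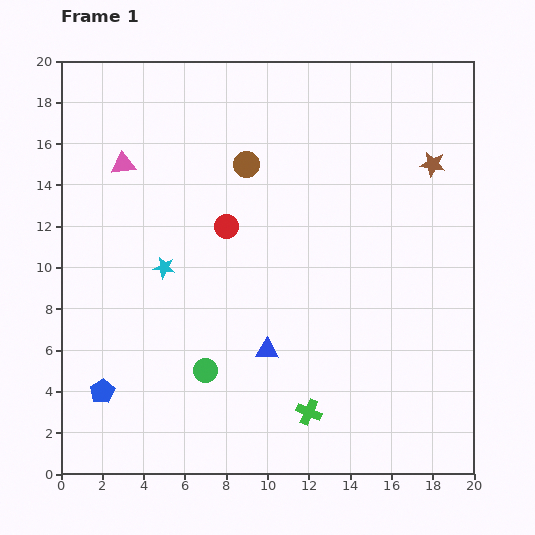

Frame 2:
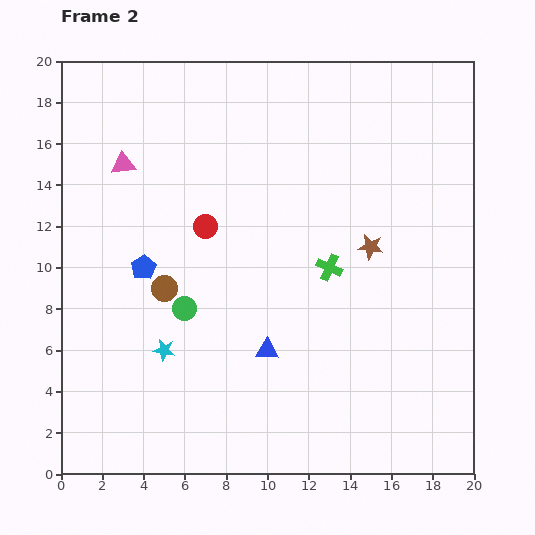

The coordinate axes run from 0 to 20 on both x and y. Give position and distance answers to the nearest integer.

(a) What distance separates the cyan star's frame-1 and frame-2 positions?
4

The cyan star moved from (5, 10) to (5, 6), a distance of √(0² + 4²) ≈ 4.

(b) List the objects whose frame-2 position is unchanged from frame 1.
the pink triangle, the blue triangle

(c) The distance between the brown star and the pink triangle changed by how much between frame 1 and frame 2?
-2

Distance in frame 1: 15. Distance in frame 2: 13.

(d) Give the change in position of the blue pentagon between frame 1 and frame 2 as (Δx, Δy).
(2, 6)

The blue pentagon was at (2, 4) in frame 1 and (4, 10) in frame 2.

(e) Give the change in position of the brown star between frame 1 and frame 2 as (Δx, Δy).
(-3, -4)

The brown star was at (18, 15) in frame 1 and (15, 11) in frame 2.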